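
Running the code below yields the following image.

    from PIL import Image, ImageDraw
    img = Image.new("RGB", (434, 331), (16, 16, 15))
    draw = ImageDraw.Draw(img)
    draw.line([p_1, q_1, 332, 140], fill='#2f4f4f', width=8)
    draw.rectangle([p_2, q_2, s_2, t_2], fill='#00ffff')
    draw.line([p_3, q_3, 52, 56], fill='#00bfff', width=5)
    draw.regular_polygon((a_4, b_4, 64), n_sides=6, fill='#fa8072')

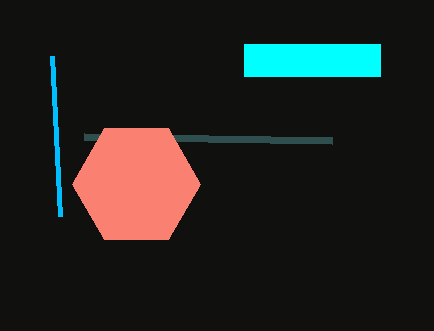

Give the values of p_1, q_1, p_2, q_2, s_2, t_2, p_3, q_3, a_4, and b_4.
p_1 = 84, q_1 = 136, p_2 = 244, q_2 = 44, s_2 = 380, t_2 = 76, p_3 = 60, q_3 = 216, a_4 = 136, b_4 = 184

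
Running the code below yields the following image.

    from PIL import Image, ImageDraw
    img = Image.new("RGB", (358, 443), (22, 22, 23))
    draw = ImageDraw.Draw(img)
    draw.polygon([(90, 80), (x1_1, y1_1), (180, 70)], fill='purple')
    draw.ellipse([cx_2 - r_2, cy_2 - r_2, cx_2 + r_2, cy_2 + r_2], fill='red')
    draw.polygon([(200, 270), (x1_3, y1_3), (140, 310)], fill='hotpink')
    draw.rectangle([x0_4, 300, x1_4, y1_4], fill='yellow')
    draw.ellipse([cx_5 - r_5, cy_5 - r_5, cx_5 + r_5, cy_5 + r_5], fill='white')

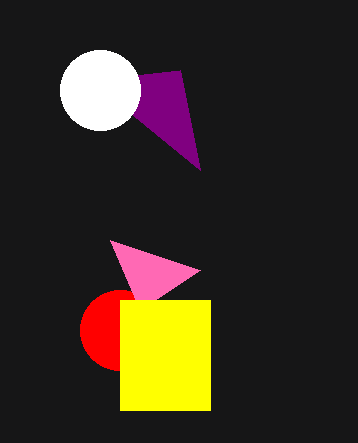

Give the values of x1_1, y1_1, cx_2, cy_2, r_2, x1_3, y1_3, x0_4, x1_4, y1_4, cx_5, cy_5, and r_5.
x1_1 = 200; y1_1 = 170; cx_2 = 120; cy_2 = 330; r_2 = 40; x1_3 = 110; y1_3 = 240; x0_4 = 120; x1_4 = 210; y1_4 = 410; cx_5 = 100; cy_5 = 90; r_5 = 40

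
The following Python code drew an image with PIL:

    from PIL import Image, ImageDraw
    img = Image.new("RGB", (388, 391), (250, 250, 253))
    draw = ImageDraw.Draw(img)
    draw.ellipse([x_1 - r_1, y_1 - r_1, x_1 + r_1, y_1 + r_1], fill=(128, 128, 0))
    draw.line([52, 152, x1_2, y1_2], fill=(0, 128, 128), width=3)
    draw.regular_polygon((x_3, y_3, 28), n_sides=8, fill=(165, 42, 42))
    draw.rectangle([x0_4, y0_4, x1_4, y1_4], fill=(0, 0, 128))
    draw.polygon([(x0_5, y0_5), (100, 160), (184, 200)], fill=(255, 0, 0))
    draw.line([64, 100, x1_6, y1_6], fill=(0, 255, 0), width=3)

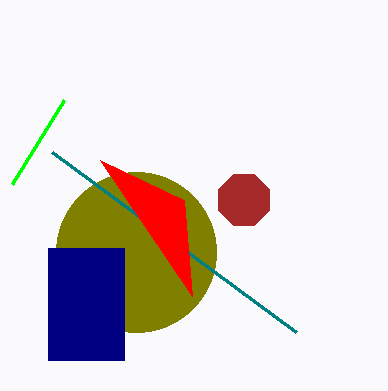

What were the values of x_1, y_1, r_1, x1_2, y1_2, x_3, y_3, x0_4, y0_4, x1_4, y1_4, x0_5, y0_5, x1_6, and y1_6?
x_1 = 136; y_1 = 252; r_1 = 80; x1_2 = 296; y1_2 = 332; x_3 = 244; y_3 = 200; x0_4 = 48; y0_4 = 248; x1_4 = 124; y1_4 = 360; x0_5 = 192; y0_5 = 296; x1_6 = 12; y1_6 = 184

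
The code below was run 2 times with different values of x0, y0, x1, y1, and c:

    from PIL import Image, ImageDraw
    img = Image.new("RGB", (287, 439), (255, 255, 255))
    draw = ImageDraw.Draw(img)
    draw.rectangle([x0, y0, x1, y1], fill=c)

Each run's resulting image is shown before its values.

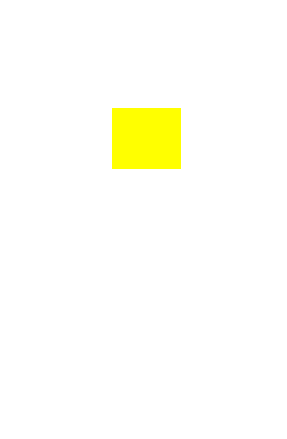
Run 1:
x0 = 112
y0 = 108
x1 = 180
y1 = 168
c = 'yellow'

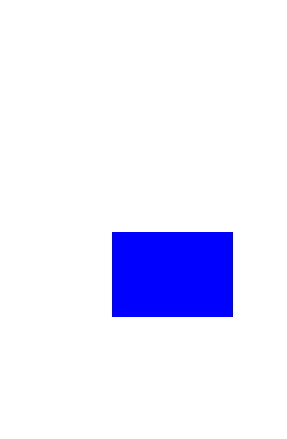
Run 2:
x0 = 112; y0 = 232; x1 = 232; y1 = 316; c = 'blue'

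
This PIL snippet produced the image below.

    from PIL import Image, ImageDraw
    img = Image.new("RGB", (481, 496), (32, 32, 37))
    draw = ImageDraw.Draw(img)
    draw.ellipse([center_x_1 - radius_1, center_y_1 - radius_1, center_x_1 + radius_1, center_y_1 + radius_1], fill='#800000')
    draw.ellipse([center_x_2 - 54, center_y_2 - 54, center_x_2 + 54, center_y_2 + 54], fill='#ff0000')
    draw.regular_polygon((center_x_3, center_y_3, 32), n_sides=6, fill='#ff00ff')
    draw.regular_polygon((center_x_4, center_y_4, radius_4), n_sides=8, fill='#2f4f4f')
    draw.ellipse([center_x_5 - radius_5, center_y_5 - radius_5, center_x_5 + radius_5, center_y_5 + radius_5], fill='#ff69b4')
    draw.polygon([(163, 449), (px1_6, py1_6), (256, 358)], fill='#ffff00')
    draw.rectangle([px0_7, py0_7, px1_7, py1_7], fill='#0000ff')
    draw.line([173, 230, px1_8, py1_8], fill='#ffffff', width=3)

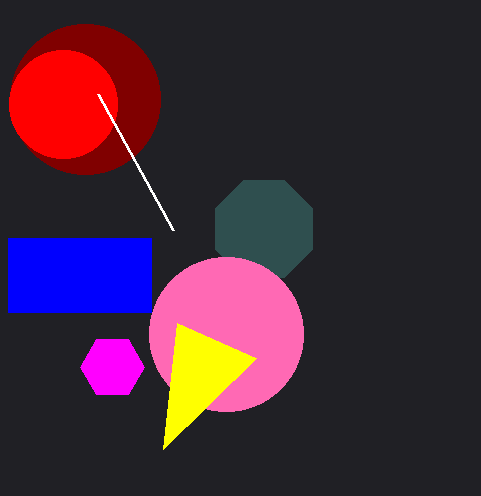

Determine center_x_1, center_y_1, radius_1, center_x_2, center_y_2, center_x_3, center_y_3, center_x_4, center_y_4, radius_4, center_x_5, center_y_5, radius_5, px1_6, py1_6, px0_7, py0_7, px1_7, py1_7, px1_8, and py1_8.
center_x_1 = 85
center_y_1 = 99
radius_1 = 75
center_x_2 = 63
center_y_2 = 104
center_x_3 = 112
center_y_3 = 367
center_x_4 = 264
center_y_4 = 229
radius_4 = 53
center_x_5 = 226
center_y_5 = 334
radius_5 = 77
px1_6 = 177
py1_6 = 323
px0_7 = 8
py0_7 = 238
px1_7 = 151
py1_7 = 312
px1_8 = 98
py1_8 = 94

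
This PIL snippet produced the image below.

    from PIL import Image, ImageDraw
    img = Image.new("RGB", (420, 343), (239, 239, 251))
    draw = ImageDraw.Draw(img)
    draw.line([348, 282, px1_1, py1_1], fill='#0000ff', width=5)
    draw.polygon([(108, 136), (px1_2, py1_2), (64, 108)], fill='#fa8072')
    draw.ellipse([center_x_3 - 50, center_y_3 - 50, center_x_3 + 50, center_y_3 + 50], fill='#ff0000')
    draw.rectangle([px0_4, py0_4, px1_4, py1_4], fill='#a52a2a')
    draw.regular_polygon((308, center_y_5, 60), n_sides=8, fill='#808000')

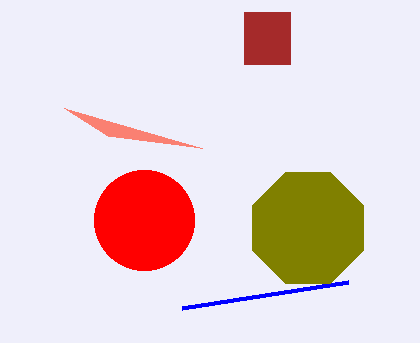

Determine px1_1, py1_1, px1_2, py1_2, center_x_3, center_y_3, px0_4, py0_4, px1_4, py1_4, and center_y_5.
px1_1 = 182
py1_1 = 308
px1_2 = 202
py1_2 = 148
center_x_3 = 144
center_y_3 = 220
px0_4 = 244
py0_4 = 12
px1_4 = 290
py1_4 = 64
center_y_5 = 228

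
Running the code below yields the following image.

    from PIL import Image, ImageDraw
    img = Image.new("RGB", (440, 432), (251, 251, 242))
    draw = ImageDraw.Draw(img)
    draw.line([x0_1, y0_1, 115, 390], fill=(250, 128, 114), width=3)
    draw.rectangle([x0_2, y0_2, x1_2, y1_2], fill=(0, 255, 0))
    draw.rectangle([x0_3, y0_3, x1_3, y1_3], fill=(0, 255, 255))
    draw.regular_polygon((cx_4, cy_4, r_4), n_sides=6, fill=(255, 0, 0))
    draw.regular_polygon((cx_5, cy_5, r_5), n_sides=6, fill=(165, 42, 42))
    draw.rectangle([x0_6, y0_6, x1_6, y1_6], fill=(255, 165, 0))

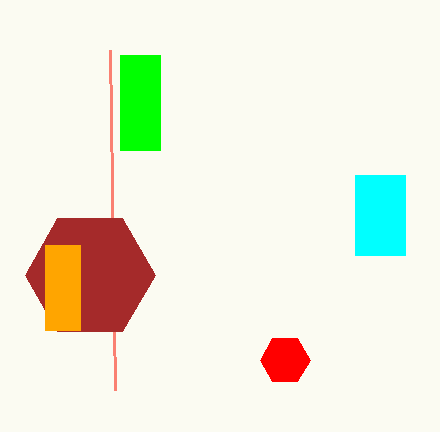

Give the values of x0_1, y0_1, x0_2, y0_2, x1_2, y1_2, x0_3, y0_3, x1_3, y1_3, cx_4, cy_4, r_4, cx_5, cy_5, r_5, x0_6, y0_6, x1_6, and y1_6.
x0_1 = 110, y0_1 = 50, x0_2 = 120, y0_2 = 55, x1_2 = 160, y1_2 = 150, x0_3 = 355, y0_3 = 175, x1_3 = 405, y1_3 = 255, cx_4 = 285, cy_4 = 360, r_4 = 25, cx_5 = 90, cy_5 = 275, r_5 = 65, x0_6 = 45, y0_6 = 245, x1_6 = 80, y1_6 = 330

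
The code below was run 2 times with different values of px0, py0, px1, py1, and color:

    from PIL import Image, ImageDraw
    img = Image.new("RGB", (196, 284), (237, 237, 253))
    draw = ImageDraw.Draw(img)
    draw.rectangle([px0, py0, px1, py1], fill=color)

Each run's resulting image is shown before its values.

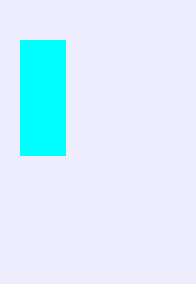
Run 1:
px0 = 20, py0 = 40, px1 = 65, py1 = 155, color = 'cyan'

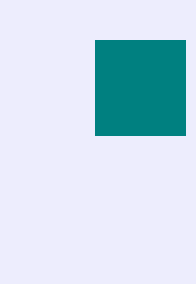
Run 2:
px0 = 95
py0 = 40
px1 = 185
py1 = 135
color = 'teal'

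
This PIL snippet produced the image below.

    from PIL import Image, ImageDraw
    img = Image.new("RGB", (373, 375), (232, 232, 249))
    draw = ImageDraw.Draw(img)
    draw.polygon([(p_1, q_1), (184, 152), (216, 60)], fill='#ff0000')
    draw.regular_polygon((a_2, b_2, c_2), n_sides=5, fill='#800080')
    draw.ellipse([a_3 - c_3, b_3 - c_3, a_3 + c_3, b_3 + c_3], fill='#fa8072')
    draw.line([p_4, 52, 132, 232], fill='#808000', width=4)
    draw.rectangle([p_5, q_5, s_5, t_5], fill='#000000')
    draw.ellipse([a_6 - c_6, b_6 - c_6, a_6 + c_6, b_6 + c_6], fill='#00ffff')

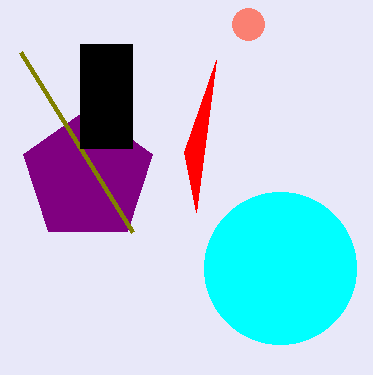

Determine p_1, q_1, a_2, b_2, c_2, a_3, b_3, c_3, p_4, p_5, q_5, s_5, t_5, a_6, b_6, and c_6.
p_1 = 196, q_1 = 212, a_2 = 88, b_2 = 176, c_2 = 68, a_3 = 248, b_3 = 24, c_3 = 16, p_4 = 20, p_5 = 80, q_5 = 44, s_5 = 132, t_5 = 148, a_6 = 280, b_6 = 268, c_6 = 76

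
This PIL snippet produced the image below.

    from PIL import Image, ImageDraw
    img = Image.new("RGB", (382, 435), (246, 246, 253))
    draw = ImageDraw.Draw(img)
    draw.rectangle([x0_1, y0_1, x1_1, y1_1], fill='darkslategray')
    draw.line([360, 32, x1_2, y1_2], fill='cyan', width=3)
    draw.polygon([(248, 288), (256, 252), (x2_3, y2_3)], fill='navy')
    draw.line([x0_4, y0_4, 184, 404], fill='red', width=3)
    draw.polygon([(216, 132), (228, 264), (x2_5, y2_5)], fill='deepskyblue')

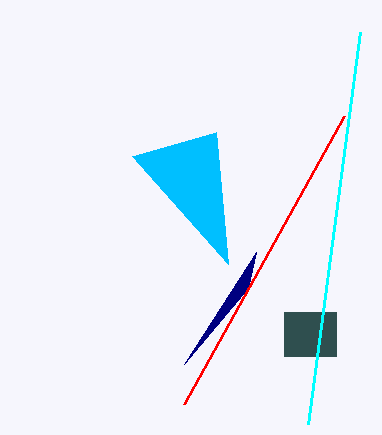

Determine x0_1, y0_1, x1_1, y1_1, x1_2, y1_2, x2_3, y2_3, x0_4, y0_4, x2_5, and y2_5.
x0_1 = 284, y0_1 = 312, x1_1 = 336, y1_1 = 356, x1_2 = 308, y1_2 = 424, x2_3 = 184, y2_3 = 364, x0_4 = 344, y0_4 = 116, x2_5 = 132, y2_5 = 156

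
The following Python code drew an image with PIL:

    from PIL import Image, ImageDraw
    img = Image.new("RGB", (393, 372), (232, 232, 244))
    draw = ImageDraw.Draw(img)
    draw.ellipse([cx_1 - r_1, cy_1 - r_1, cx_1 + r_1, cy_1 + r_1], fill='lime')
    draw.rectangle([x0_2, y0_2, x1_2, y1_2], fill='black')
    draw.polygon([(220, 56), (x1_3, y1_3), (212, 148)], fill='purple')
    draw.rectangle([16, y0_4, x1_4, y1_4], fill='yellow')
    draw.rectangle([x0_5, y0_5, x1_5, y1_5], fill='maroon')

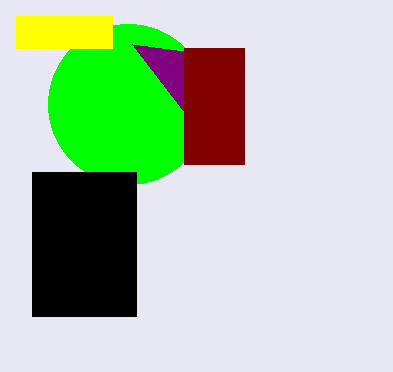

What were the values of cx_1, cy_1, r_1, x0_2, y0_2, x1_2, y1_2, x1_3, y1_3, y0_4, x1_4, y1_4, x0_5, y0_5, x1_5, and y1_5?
cx_1 = 128; cy_1 = 104; r_1 = 80; x0_2 = 32; y0_2 = 172; x1_2 = 136; y1_2 = 316; x1_3 = 132; y1_3 = 44; y0_4 = 16; x1_4 = 112; y1_4 = 48; x0_5 = 184; y0_5 = 48; x1_5 = 244; y1_5 = 164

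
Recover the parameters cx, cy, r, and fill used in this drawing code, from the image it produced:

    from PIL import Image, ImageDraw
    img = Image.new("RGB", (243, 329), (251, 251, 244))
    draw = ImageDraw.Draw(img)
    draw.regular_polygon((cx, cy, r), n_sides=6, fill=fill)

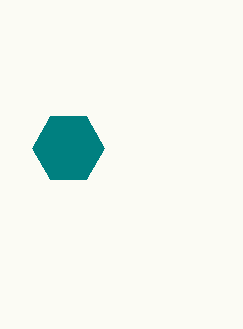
cx = 68, cy = 148, r = 36, fill = 'teal'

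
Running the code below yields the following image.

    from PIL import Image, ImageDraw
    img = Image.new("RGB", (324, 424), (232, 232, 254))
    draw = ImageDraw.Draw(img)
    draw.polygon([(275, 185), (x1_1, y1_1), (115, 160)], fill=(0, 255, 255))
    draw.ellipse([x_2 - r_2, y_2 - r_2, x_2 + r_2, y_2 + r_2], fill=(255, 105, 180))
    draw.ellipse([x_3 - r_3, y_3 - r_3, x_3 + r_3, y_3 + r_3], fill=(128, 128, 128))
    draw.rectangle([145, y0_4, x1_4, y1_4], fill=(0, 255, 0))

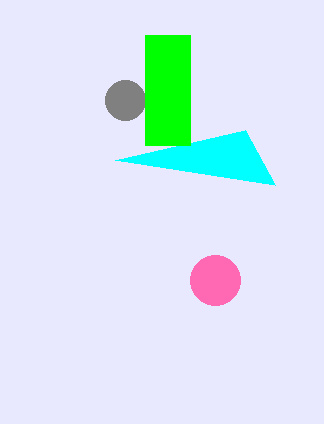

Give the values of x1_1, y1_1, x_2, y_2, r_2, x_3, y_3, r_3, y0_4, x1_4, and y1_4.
x1_1 = 245; y1_1 = 130; x_2 = 215; y_2 = 280; r_2 = 25; x_3 = 125; y_3 = 100; r_3 = 20; y0_4 = 35; x1_4 = 190; y1_4 = 145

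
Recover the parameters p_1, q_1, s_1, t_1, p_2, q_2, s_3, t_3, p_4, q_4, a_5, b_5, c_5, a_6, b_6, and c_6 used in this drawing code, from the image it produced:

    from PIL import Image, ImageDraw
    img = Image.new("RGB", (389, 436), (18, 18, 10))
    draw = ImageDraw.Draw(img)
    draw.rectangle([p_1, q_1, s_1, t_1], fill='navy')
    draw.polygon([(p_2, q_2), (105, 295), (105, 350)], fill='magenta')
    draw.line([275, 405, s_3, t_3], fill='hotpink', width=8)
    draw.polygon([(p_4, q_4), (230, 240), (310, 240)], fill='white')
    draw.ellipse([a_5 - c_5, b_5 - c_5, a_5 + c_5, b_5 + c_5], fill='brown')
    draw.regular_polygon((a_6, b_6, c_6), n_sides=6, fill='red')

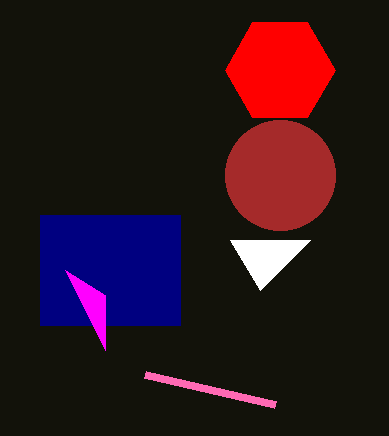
p_1 = 40, q_1 = 215, s_1 = 180, t_1 = 325, p_2 = 65, q_2 = 270, s_3 = 145, t_3 = 375, p_4 = 260, q_4 = 290, a_5 = 280, b_5 = 175, c_5 = 55, a_6 = 280, b_6 = 70, c_6 = 55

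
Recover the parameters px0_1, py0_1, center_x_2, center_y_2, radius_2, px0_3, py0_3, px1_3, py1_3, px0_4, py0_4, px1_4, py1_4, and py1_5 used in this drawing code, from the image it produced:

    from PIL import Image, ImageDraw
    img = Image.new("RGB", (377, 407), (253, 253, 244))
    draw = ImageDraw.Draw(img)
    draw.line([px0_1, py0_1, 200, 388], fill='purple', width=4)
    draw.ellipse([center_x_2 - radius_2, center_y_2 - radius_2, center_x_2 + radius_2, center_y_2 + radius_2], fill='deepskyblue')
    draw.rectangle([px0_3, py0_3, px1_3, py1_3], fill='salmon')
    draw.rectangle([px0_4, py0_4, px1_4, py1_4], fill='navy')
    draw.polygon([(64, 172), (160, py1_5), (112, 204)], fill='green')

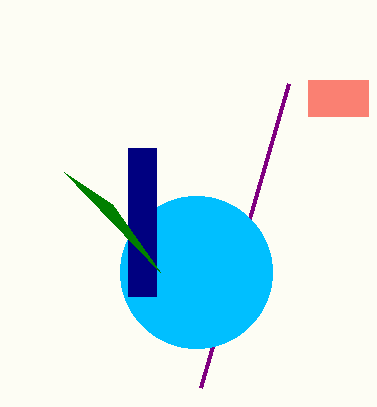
px0_1 = 288; py0_1 = 84; center_x_2 = 196; center_y_2 = 272; radius_2 = 76; px0_3 = 308; py0_3 = 80; px1_3 = 368; py1_3 = 116; px0_4 = 128; py0_4 = 148; px1_4 = 156; py1_4 = 296; py1_5 = 272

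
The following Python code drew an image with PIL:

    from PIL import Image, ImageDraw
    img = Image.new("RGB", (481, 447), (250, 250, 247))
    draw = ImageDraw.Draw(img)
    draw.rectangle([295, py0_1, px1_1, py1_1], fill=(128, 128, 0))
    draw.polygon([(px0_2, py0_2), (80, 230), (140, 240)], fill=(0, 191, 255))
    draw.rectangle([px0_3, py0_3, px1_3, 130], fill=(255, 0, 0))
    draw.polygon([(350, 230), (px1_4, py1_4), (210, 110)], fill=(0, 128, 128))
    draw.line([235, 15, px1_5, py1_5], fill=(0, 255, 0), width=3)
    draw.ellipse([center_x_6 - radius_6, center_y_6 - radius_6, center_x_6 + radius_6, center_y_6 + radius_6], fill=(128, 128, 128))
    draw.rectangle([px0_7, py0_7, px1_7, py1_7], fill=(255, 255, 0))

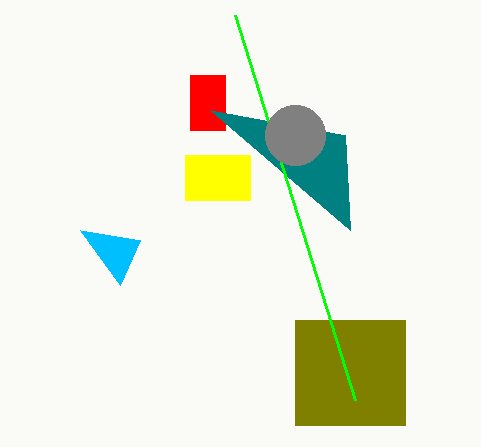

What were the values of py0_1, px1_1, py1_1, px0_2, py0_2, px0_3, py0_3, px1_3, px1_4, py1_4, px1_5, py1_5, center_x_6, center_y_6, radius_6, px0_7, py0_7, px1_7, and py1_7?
py0_1 = 320
px1_1 = 405
py1_1 = 425
px0_2 = 120
py0_2 = 285
px0_3 = 190
py0_3 = 75
px1_3 = 225
px1_4 = 345
py1_4 = 135
px1_5 = 355
py1_5 = 400
center_x_6 = 295
center_y_6 = 135
radius_6 = 30
px0_7 = 185
py0_7 = 155
px1_7 = 250
py1_7 = 200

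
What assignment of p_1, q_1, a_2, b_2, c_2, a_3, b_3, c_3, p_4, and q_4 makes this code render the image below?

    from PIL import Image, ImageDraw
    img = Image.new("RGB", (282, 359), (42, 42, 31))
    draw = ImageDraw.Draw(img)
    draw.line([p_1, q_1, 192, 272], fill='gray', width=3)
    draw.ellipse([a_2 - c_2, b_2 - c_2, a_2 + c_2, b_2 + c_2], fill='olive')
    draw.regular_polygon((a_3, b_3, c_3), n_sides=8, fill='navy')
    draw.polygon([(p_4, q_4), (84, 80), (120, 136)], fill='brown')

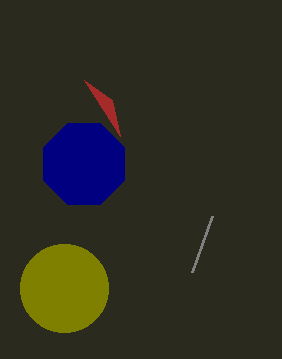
p_1 = 212
q_1 = 216
a_2 = 64
b_2 = 288
c_2 = 44
a_3 = 84
b_3 = 164
c_3 = 44
p_4 = 112
q_4 = 100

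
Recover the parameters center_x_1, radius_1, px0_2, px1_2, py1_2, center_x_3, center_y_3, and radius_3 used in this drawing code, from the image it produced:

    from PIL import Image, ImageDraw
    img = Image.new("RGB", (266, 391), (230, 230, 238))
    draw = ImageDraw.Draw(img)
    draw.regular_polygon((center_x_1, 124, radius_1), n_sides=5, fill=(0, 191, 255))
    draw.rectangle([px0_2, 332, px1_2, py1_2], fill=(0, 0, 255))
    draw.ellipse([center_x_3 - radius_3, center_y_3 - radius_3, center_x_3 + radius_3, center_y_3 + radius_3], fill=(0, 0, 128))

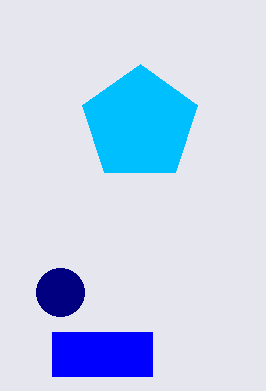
center_x_1 = 140
radius_1 = 60
px0_2 = 52
px1_2 = 152
py1_2 = 376
center_x_3 = 60
center_y_3 = 292
radius_3 = 24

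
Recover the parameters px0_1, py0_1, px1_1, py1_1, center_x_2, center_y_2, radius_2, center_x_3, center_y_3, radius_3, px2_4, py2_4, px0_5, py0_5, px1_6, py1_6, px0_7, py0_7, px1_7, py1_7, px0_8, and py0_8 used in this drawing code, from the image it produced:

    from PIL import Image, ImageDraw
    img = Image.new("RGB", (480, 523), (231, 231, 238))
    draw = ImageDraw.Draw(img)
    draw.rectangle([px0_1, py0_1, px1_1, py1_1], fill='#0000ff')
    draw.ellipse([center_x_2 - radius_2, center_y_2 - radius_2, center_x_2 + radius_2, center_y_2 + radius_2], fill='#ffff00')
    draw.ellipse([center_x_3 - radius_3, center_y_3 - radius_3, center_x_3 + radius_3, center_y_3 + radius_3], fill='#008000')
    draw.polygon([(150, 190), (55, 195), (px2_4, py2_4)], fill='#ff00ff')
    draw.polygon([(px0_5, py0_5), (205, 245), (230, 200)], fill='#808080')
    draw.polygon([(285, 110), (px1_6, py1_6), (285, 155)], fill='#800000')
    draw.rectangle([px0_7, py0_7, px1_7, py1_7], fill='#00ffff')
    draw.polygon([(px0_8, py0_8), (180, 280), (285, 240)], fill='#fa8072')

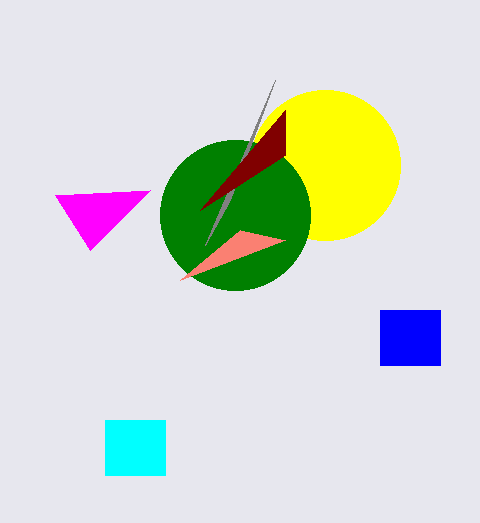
px0_1 = 380
py0_1 = 310
px1_1 = 440
py1_1 = 365
center_x_2 = 325
center_y_2 = 165
radius_2 = 75
center_x_3 = 235
center_y_3 = 215
radius_3 = 75
px2_4 = 90
py2_4 = 250
px0_5 = 275
py0_5 = 80
px1_6 = 200
py1_6 = 210
px0_7 = 105
py0_7 = 420
px1_7 = 165
py1_7 = 475
px0_8 = 240
py0_8 = 230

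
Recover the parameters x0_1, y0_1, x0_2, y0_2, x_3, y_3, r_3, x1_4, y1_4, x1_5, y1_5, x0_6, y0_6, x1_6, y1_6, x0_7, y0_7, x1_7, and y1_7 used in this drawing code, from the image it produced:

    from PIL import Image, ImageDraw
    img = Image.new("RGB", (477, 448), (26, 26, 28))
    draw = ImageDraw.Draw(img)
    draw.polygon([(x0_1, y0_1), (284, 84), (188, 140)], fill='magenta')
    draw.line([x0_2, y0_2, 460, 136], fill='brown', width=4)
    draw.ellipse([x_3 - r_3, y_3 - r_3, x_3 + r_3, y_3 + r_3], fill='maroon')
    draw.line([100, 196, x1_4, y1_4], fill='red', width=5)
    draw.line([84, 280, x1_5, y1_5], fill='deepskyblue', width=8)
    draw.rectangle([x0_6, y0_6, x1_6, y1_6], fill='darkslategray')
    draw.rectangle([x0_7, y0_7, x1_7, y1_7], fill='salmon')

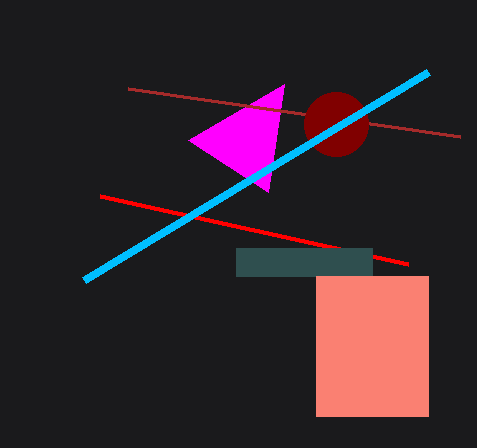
x0_1 = 268; y0_1 = 192; x0_2 = 128; y0_2 = 88; x_3 = 336; y_3 = 124; r_3 = 32; x1_4 = 408; y1_4 = 264; x1_5 = 428; y1_5 = 72; x0_6 = 236; y0_6 = 248; x1_6 = 372; y1_6 = 276; x0_7 = 316; y0_7 = 276; x1_7 = 428; y1_7 = 416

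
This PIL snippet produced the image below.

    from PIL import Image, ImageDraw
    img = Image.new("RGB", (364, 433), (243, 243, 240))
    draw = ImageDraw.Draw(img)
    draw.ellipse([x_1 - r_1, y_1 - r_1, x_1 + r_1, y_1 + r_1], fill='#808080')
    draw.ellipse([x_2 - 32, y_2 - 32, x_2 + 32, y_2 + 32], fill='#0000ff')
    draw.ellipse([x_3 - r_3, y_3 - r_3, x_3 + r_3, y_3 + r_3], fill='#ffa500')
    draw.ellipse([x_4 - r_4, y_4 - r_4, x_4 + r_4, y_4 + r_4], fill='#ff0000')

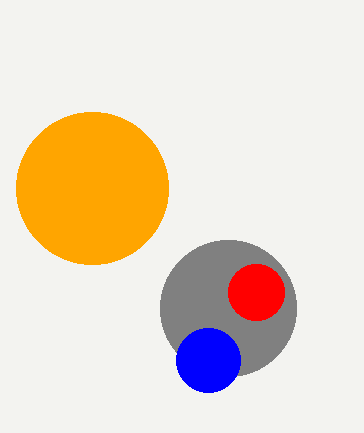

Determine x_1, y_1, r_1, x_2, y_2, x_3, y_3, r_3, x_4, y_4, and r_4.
x_1 = 228, y_1 = 308, r_1 = 68, x_2 = 208, y_2 = 360, x_3 = 92, y_3 = 188, r_3 = 76, x_4 = 256, y_4 = 292, r_4 = 28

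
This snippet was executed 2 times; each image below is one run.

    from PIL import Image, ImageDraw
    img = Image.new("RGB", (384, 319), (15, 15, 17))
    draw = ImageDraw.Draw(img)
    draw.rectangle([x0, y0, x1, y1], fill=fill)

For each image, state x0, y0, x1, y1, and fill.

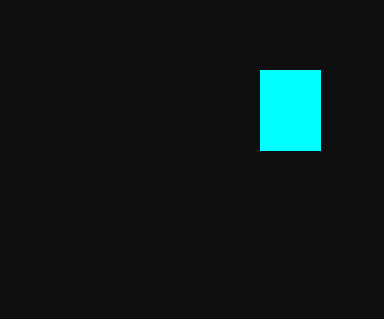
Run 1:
x0 = 260, y0 = 70, x1 = 320, y1 = 150, fill = 'cyan'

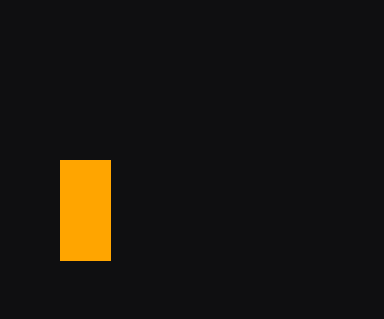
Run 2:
x0 = 60; y0 = 160; x1 = 110; y1 = 260; fill = 'orange'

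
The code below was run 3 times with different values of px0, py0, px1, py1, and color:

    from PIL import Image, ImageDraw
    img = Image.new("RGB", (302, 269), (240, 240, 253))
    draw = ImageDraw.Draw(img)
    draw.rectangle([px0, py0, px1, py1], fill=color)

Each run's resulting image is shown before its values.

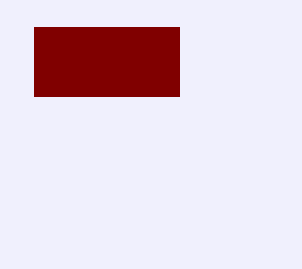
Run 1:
px0 = 34, py0 = 27, px1 = 179, py1 = 96, color = 'maroon'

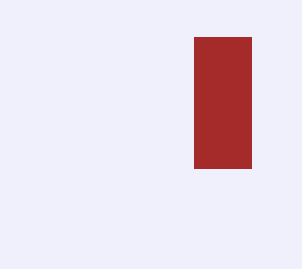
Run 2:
px0 = 194
py0 = 37
px1 = 251
py1 = 168
color = 'brown'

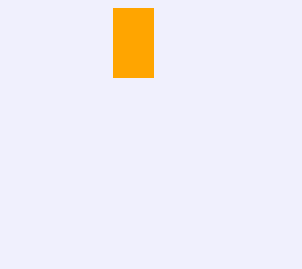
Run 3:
px0 = 113; py0 = 8; px1 = 153; py1 = 77; color = 'orange'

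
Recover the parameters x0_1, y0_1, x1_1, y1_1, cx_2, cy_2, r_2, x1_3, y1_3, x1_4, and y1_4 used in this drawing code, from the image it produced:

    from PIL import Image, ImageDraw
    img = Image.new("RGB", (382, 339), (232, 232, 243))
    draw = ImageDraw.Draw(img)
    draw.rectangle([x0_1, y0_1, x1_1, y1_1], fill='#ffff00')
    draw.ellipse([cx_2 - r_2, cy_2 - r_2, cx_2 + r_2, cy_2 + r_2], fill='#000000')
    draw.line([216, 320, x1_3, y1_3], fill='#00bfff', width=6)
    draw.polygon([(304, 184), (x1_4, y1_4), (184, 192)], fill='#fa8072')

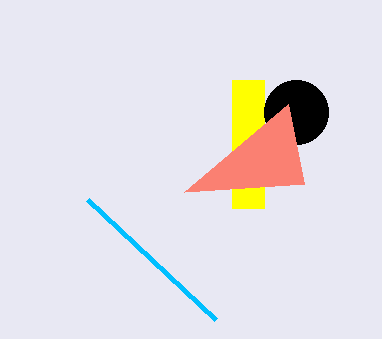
x0_1 = 232; y0_1 = 80; x1_1 = 264; y1_1 = 208; cx_2 = 296; cy_2 = 112; r_2 = 32; x1_3 = 88; y1_3 = 200; x1_4 = 288; y1_4 = 104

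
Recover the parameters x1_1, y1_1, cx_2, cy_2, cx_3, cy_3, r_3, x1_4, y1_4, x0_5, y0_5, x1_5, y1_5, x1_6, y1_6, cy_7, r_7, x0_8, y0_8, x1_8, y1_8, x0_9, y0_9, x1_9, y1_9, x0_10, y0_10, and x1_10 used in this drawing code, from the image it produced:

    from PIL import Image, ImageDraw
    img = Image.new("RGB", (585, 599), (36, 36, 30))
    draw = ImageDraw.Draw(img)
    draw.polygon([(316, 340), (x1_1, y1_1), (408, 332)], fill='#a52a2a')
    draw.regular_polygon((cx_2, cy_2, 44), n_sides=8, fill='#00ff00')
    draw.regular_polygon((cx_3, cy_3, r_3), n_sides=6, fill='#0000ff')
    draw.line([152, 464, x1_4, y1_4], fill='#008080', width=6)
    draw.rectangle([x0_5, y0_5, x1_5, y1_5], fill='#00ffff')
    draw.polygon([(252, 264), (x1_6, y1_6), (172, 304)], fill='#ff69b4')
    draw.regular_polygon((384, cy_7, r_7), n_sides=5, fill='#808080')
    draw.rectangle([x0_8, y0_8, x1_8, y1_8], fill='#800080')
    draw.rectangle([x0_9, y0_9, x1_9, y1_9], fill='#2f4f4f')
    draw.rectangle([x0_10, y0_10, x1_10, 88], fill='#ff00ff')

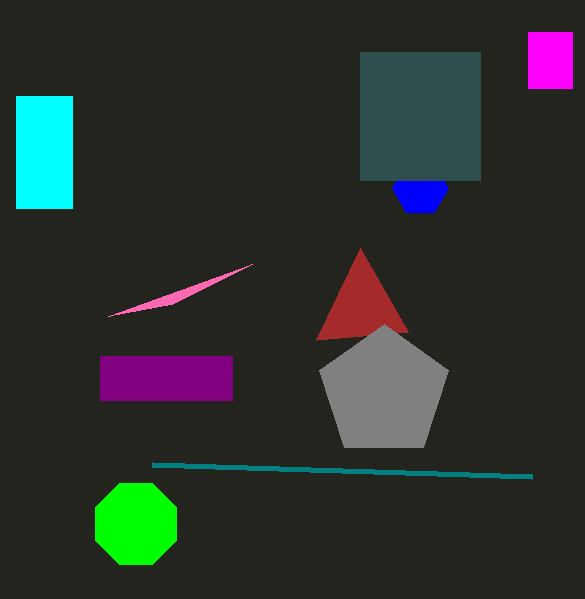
x1_1 = 360, y1_1 = 248, cx_2 = 136, cy_2 = 524, cx_3 = 420, cy_3 = 188, r_3 = 28, x1_4 = 532, y1_4 = 476, x0_5 = 16, y0_5 = 96, x1_5 = 72, y1_5 = 208, x1_6 = 108, y1_6 = 316, cy_7 = 392, r_7 = 68, x0_8 = 100, y0_8 = 356, x1_8 = 232, y1_8 = 400, x0_9 = 360, y0_9 = 52, x1_9 = 480, y1_9 = 180, x0_10 = 528, y0_10 = 32, x1_10 = 572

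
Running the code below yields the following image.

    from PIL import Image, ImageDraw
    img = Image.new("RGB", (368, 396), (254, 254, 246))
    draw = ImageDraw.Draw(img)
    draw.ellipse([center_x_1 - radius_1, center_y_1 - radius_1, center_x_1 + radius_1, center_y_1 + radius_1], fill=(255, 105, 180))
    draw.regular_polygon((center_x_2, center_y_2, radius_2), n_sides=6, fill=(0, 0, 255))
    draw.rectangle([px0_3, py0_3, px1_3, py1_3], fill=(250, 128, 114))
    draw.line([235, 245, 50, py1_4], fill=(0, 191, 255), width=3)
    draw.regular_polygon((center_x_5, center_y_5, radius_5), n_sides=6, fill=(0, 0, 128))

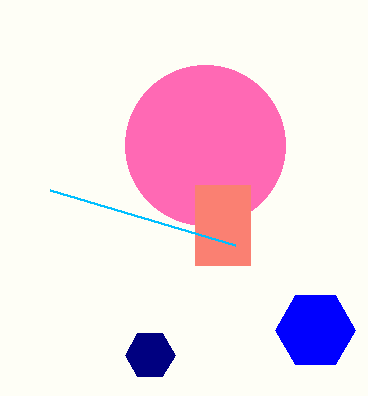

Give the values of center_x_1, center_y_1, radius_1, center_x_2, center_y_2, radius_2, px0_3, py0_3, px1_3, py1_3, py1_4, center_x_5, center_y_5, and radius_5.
center_x_1 = 205
center_y_1 = 145
radius_1 = 80
center_x_2 = 315
center_y_2 = 330
radius_2 = 40
px0_3 = 195
py0_3 = 185
px1_3 = 250
py1_3 = 265
py1_4 = 190
center_x_5 = 150
center_y_5 = 355
radius_5 = 25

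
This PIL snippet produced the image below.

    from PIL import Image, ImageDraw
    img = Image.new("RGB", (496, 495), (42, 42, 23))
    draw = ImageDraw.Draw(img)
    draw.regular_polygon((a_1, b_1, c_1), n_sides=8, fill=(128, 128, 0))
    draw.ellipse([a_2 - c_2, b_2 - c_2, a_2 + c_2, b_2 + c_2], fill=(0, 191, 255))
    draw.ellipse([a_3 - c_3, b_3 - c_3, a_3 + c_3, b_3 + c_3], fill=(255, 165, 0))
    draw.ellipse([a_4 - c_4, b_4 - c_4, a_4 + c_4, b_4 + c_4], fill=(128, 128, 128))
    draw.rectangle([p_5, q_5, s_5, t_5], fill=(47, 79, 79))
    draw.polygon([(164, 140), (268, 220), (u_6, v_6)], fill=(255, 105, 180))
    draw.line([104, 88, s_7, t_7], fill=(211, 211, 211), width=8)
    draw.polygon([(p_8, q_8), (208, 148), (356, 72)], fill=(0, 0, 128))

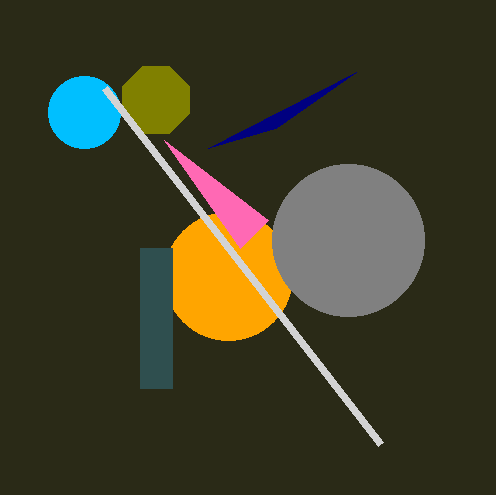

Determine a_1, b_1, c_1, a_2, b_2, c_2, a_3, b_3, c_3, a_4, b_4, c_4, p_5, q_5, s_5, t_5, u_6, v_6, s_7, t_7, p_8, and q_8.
a_1 = 156
b_1 = 100
c_1 = 36
a_2 = 84
b_2 = 112
c_2 = 36
a_3 = 228
b_3 = 276
c_3 = 64
a_4 = 348
b_4 = 240
c_4 = 76
p_5 = 140
q_5 = 248
s_5 = 172
t_5 = 388
u_6 = 240
v_6 = 248
s_7 = 380
t_7 = 444
p_8 = 276
q_8 = 128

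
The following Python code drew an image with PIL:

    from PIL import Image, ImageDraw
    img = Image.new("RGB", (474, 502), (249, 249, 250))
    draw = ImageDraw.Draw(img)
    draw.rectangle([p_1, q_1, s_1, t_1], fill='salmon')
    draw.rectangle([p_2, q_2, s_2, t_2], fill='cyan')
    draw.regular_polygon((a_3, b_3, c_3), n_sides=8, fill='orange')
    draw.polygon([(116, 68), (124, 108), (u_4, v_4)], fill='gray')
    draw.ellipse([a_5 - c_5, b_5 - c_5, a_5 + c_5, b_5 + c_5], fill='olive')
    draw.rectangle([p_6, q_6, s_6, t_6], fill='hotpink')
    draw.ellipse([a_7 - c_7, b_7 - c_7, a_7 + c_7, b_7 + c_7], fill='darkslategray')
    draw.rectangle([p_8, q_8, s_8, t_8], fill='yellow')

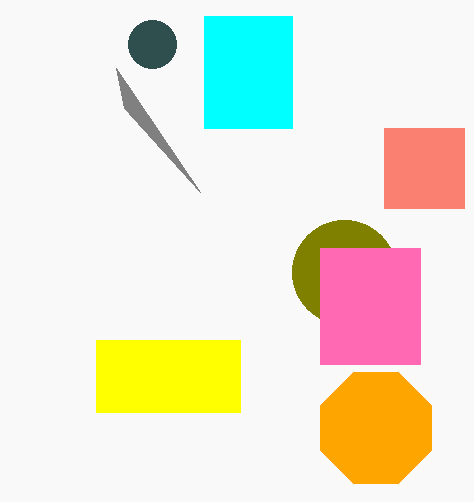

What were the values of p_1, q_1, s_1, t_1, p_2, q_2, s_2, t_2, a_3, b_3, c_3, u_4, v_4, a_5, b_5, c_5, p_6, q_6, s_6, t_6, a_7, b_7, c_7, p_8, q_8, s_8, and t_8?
p_1 = 384; q_1 = 128; s_1 = 464; t_1 = 208; p_2 = 204; q_2 = 16; s_2 = 292; t_2 = 128; a_3 = 376; b_3 = 428; c_3 = 60; u_4 = 200; v_4 = 192; a_5 = 344; b_5 = 272; c_5 = 52; p_6 = 320; q_6 = 248; s_6 = 420; t_6 = 364; a_7 = 152; b_7 = 44; c_7 = 24; p_8 = 96; q_8 = 340; s_8 = 240; t_8 = 412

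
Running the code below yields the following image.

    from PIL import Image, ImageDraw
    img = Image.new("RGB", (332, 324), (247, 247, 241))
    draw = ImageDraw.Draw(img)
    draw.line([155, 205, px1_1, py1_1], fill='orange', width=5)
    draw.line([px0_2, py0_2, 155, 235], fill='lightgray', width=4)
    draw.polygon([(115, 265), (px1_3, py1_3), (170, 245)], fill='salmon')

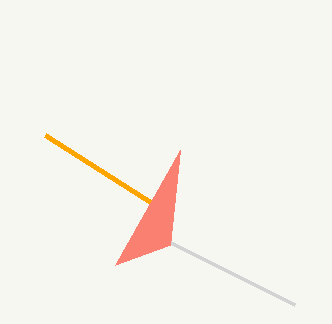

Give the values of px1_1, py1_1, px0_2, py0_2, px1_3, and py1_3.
px1_1 = 45
py1_1 = 135
px0_2 = 295
py0_2 = 305
px1_3 = 180
py1_3 = 150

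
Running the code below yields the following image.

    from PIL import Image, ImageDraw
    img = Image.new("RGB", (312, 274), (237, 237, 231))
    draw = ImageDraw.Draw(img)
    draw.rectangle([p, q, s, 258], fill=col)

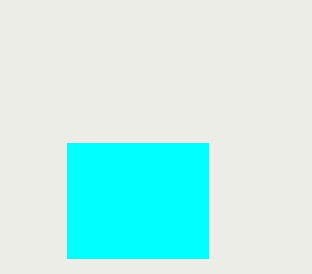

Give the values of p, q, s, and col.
p = 67
q = 143
s = 208
col = 'cyan'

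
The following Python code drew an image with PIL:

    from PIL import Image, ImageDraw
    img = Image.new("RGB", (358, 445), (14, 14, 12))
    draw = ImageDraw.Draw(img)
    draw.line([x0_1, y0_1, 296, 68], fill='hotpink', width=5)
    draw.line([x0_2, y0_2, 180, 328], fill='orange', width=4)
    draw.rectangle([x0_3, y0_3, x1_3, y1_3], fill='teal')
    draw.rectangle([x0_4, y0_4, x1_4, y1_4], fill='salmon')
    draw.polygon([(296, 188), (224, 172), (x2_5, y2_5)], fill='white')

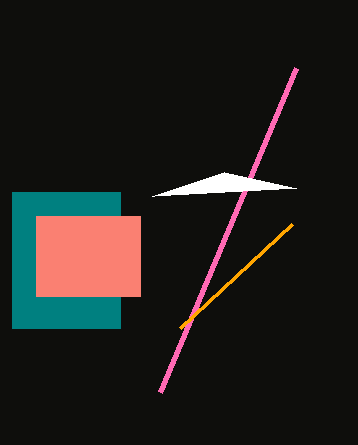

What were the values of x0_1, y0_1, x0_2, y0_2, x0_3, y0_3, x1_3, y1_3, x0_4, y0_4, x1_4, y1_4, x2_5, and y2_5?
x0_1 = 160; y0_1 = 392; x0_2 = 292; y0_2 = 224; x0_3 = 12; y0_3 = 192; x1_3 = 120; y1_3 = 328; x0_4 = 36; y0_4 = 216; x1_4 = 140; y1_4 = 296; x2_5 = 152; y2_5 = 196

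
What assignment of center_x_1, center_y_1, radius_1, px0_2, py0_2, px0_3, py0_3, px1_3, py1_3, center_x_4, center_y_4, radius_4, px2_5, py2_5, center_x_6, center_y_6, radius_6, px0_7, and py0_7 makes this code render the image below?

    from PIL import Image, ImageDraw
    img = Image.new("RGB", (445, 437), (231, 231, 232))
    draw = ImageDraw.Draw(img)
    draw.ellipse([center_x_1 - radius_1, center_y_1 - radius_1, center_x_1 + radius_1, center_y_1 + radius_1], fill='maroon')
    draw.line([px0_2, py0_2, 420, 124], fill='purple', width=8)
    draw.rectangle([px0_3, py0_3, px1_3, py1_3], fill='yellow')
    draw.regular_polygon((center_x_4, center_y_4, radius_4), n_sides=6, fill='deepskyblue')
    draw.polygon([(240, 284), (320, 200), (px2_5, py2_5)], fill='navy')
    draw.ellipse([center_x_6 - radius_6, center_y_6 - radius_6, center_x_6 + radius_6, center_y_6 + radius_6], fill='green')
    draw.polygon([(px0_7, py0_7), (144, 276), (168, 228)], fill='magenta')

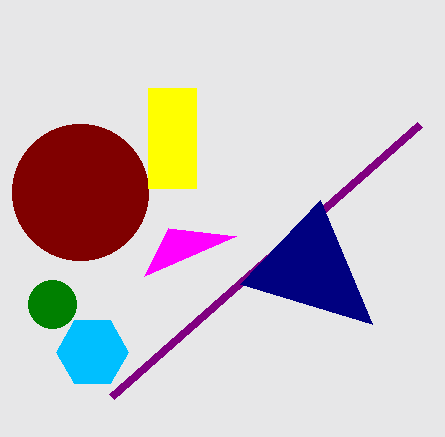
center_x_1 = 80, center_y_1 = 192, radius_1 = 68, px0_2 = 112, py0_2 = 396, px0_3 = 148, py0_3 = 88, px1_3 = 196, py1_3 = 188, center_x_4 = 92, center_y_4 = 352, radius_4 = 36, px2_5 = 372, py2_5 = 324, center_x_6 = 52, center_y_6 = 304, radius_6 = 24, px0_7 = 236, py0_7 = 236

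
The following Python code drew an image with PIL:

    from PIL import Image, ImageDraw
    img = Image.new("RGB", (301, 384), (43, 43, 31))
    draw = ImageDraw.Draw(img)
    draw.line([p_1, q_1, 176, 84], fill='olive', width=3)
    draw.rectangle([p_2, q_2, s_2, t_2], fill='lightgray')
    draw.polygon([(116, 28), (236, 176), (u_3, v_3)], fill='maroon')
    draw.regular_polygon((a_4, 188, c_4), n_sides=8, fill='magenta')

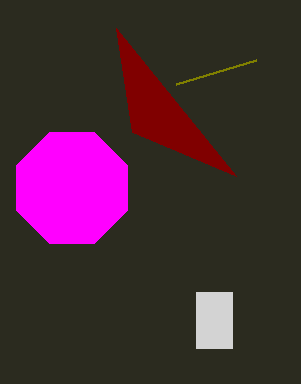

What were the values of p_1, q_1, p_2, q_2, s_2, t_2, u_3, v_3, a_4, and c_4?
p_1 = 256
q_1 = 60
p_2 = 196
q_2 = 292
s_2 = 232
t_2 = 348
u_3 = 132
v_3 = 132
a_4 = 72
c_4 = 60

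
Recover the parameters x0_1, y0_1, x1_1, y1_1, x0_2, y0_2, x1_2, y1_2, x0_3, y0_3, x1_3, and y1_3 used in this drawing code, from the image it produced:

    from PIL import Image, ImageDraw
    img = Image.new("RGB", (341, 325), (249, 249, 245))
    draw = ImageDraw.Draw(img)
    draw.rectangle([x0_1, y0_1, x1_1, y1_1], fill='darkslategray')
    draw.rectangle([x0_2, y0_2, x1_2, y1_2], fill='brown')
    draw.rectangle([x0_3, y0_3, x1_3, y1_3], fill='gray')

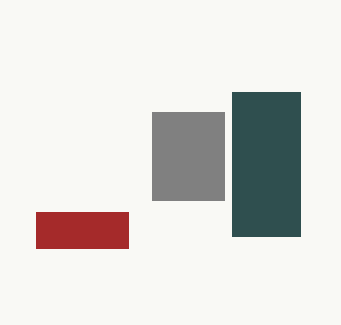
x0_1 = 232, y0_1 = 92, x1_1 = 300, y1_1 = 236, x0_2 = 36, y0_2 = 212, x1_2 = 128, y1_2 = 248, x0_3 = 152, y0_3 = 112, x1_3 = 224, y1_3 = 200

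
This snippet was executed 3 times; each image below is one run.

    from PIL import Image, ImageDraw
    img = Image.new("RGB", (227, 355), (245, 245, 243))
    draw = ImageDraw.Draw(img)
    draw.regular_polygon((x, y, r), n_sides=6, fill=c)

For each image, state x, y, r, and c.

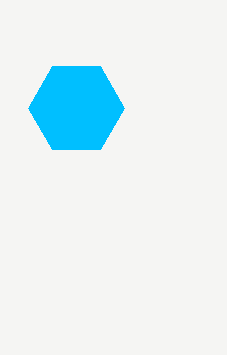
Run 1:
x = 76, y = 108, r = 48, c = 'deepskyblue'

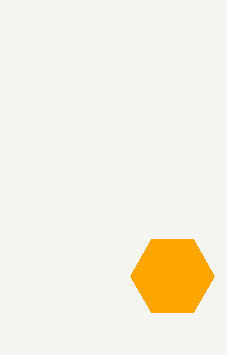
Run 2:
x = 172
y = 276
r = 42
c = 'orange'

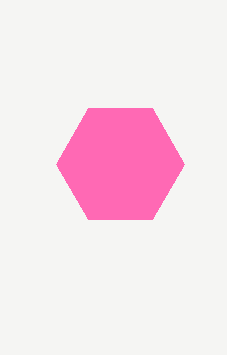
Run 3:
x = 120; y = 164; r = 64; c = 'hotpink'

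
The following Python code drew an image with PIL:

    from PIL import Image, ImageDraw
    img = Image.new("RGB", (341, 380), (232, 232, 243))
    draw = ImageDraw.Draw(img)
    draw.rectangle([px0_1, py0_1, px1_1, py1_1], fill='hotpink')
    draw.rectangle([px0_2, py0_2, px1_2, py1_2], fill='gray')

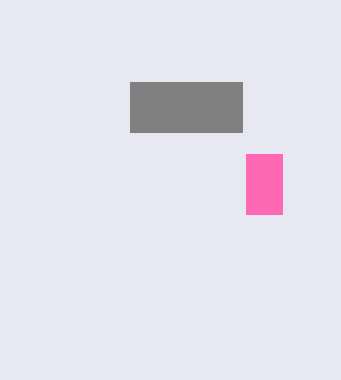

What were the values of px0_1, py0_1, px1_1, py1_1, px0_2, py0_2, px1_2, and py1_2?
px0_1 = 246, py0_1 = 154, px1_1 = 282, py1_1 = 214, px0_2 = 130, py0_2 = 82, px1_2 = 242, py1_2 = 132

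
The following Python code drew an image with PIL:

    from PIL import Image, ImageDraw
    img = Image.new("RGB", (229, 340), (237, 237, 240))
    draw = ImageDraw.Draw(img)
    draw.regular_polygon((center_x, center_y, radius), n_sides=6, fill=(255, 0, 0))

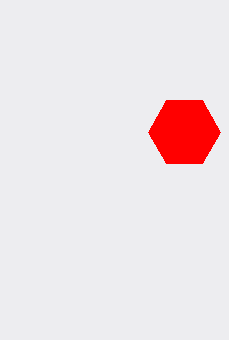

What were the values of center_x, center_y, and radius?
center_x = 184
center_y = 132
radius = 36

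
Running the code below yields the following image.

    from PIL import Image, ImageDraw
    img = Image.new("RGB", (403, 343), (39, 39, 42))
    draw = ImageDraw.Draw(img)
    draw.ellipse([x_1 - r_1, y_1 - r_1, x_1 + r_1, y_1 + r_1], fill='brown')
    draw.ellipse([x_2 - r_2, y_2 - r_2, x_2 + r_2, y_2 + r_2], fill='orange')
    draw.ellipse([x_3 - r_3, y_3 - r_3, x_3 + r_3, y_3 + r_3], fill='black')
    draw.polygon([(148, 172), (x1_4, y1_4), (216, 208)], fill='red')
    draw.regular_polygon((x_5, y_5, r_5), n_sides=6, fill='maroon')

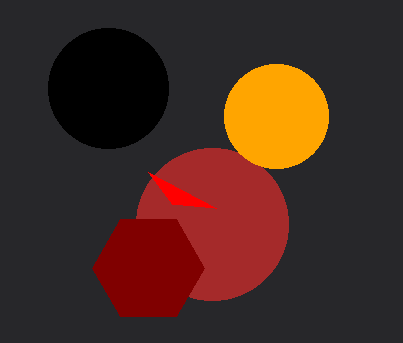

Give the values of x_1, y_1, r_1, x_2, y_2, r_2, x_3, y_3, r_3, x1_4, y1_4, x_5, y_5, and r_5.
x_1 = 212
y_1 = 224
r_1 = 76
x_2 = 276
y_2 = 116
r_2 = 52
x_3 = 108
y_3 = 88
r_3 = 60
x1_4 = 172
y1_4 = 204
x_5 = 148
y_5 = 268
r_5 = 56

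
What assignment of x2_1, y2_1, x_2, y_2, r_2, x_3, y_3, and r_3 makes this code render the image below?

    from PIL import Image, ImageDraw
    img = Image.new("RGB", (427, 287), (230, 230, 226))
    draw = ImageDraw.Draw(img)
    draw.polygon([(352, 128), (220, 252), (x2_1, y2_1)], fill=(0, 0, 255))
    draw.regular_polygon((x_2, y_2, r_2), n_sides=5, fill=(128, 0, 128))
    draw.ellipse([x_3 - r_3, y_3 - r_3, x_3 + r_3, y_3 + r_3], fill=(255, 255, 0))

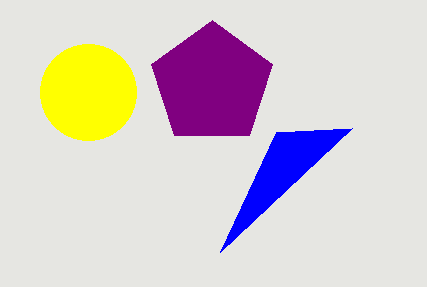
x2_1 = 276
y2_1 = 132
x_2 = 212
y_2 = 84
r_2 = 64
x_3 = 88
y_3 = 92
r_3 = 48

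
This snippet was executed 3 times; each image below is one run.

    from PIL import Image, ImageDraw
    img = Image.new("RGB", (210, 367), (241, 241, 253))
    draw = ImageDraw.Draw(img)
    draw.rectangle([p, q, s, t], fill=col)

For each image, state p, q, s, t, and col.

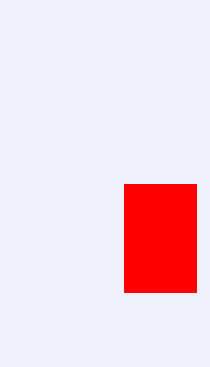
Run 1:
p = 124; q = 184; s = 196; t = 292; col = 'red'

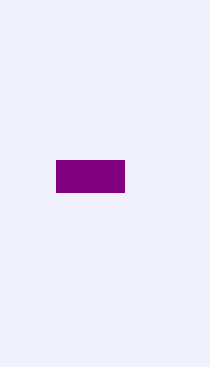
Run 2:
p = 56, q = 160, s = 124, t = 192, col = 'purple'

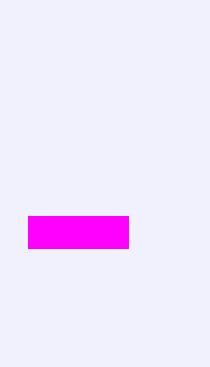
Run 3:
p = 28, q = 216, s = 128, t = 248, col = 'magenta'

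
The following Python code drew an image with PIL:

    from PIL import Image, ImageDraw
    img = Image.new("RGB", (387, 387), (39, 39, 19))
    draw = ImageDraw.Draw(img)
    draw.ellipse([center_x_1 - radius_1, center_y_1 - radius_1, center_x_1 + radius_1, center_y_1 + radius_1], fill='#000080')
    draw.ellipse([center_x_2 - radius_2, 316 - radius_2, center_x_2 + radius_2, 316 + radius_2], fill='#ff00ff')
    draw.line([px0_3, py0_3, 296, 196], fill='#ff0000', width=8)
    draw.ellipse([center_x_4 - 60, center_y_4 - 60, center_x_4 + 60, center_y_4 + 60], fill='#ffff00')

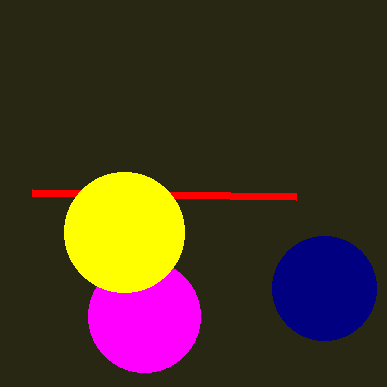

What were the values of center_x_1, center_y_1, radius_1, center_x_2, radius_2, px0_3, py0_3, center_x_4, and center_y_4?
center_x_1 = 324
center_y_1 = 288
radius_1 = 52
center_x_2 = 144
radius_2 = 56
px0_3 = 32
py0_3 = 192
center_x_4 = 124
center_y_4 = 232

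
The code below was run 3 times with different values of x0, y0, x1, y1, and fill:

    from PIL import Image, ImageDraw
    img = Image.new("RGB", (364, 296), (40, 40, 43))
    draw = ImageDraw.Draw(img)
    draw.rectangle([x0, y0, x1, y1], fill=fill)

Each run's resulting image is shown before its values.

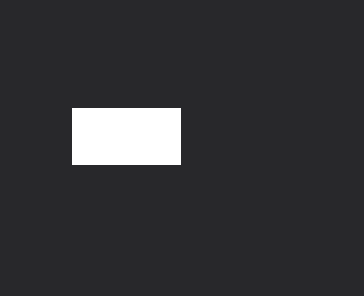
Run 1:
x0 = 72; y0 = 108; x1 = 180; y1 = 164; fill = 'white'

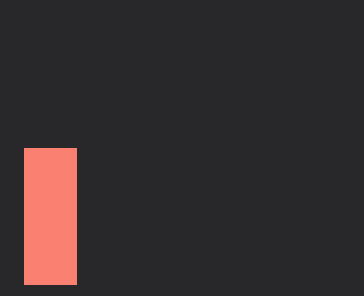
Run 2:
x0 = 24; y0 = 148; x1 = 76; y1 = 284; fill = 'salmon'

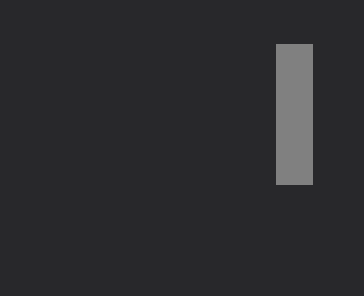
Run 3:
x0 = 276, y0 = 44, x1 = 312, y1 = 184, fill = 'gray'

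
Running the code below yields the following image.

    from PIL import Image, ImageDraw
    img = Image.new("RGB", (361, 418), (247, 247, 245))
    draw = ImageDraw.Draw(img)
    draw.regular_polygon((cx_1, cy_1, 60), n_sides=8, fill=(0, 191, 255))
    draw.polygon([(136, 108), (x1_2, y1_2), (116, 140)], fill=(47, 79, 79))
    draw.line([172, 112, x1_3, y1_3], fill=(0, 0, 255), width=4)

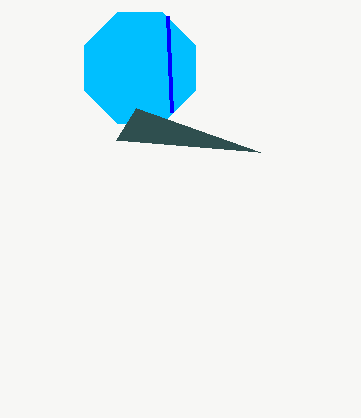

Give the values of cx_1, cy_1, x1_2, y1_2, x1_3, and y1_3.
cx_1 = 140, cy_1 = 68, x1_2 = 260, y1_2 = 152, x1_3 = 168, y1_3 = 16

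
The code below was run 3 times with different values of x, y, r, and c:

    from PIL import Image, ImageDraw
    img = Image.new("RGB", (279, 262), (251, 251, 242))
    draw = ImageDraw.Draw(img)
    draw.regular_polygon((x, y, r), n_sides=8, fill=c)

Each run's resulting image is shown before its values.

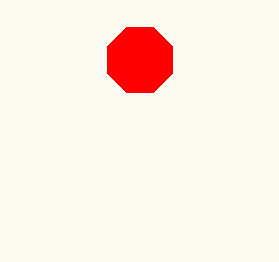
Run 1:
x = 140, y = 60, r = 35, c = 'red'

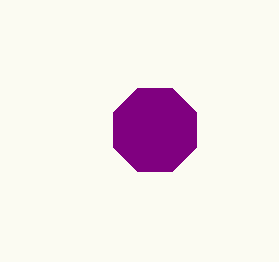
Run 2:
x = 155, y = 130, r = 45, c = 'purple'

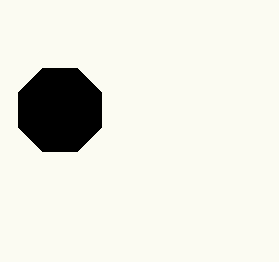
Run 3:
x = 60; y = 110; r = 45; c = 'black'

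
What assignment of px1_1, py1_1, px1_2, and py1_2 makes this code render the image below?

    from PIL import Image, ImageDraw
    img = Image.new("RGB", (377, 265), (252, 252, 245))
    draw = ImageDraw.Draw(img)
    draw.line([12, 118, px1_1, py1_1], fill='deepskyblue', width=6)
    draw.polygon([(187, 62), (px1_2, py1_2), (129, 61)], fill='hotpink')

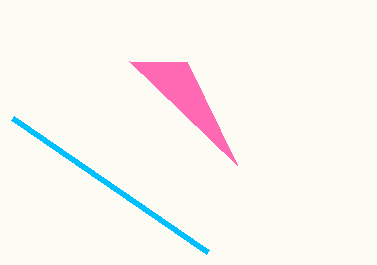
px1_1 = 207, py1_1 = 252, px1_2 = 237, py1_2 = 165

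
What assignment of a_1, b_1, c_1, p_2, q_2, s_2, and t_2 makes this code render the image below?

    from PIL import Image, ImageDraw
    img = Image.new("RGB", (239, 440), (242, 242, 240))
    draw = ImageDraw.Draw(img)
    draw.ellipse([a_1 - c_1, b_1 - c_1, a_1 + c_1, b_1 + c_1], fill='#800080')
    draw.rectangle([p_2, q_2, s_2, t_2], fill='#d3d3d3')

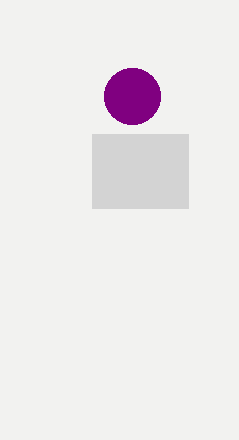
a_1 = 132, b_1 = 96, c_1 = 28, p_2 = 92, q_2 = 134, s_2 = 188, t_2 = 208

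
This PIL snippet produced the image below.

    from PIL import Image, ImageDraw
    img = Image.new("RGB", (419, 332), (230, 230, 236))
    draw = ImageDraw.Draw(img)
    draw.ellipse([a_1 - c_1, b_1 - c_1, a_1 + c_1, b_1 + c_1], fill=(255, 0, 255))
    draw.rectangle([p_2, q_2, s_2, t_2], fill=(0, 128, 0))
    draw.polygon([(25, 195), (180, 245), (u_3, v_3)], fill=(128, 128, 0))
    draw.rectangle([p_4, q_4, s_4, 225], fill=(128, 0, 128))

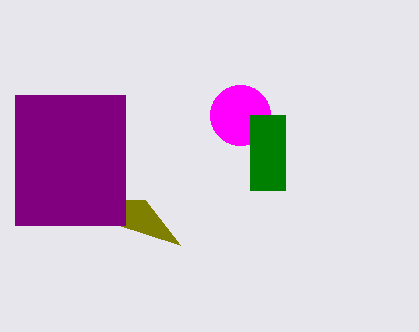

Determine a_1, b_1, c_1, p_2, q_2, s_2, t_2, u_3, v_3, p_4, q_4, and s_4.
a_1 = 240, b_1 = 115, c_1 = 30, p_2 = 250, q_2 = 115, s_2 = 285, t_2 = 190, u_3 = 145, v_3 = 200, p_4 = 15, q_4 = 95, s_4 = 125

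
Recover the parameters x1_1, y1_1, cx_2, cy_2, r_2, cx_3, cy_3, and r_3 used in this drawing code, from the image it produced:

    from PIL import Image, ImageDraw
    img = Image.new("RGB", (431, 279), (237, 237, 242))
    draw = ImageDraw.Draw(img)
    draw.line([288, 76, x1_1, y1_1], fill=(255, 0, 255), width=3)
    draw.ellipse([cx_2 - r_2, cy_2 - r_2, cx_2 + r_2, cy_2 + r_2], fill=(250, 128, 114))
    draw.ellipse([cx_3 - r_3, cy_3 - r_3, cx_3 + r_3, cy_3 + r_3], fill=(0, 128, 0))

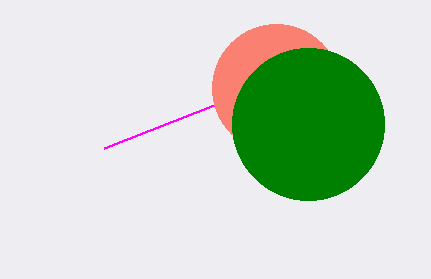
x1_1 = 104, y1_1 = 148, cx_2 = 276, cy_2 = 88, r_2 = 64, cx_3 = 308, cy_3 = 124, r_3 = 76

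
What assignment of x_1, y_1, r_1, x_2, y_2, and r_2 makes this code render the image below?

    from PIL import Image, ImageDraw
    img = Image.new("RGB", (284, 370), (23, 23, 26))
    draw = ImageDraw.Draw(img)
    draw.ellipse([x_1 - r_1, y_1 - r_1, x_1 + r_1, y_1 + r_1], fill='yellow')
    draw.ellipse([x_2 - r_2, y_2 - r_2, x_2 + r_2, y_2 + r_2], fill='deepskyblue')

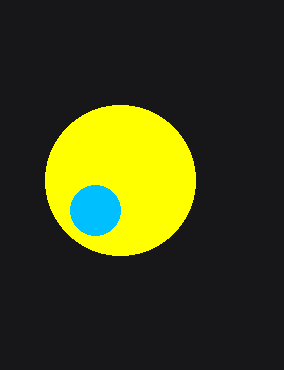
x_1 = 120
y_1 = 180
r_1 = 75
x_2 = 95
y_2 = 210
r_2 = 25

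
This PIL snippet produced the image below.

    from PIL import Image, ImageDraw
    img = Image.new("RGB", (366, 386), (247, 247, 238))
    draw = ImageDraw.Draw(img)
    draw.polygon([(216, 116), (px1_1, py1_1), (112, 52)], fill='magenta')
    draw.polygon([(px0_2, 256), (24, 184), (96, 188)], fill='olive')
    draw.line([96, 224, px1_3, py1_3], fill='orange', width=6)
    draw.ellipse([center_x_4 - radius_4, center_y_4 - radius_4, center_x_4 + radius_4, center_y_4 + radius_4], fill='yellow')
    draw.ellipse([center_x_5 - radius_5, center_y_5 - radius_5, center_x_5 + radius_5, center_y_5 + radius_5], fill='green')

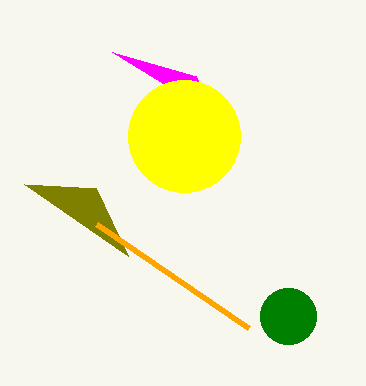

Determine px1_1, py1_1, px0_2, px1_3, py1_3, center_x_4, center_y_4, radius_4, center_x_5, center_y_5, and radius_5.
px1_1 = 196, py1_1 = 76, px0_2 = 128, px1_3 = 248, py1_3 = 328, center_x_4 = 184, center_y_4 = 136, radius_4 = 56, center_x_5 = 288, center_y_5 = 316, radius_5 = 28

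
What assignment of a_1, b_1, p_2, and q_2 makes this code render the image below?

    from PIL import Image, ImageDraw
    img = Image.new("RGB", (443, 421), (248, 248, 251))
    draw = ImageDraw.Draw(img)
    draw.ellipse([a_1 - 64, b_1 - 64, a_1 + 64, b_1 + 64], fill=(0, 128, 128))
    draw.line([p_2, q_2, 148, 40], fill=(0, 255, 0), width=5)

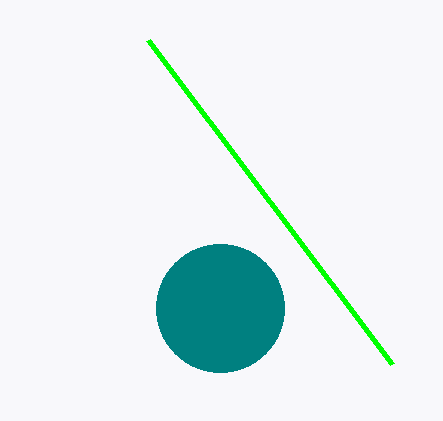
a_1 = 220, b_1 = 308, p_2 = 392, q_2 = 364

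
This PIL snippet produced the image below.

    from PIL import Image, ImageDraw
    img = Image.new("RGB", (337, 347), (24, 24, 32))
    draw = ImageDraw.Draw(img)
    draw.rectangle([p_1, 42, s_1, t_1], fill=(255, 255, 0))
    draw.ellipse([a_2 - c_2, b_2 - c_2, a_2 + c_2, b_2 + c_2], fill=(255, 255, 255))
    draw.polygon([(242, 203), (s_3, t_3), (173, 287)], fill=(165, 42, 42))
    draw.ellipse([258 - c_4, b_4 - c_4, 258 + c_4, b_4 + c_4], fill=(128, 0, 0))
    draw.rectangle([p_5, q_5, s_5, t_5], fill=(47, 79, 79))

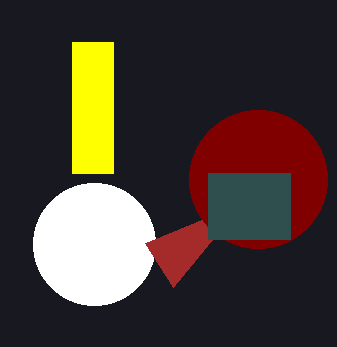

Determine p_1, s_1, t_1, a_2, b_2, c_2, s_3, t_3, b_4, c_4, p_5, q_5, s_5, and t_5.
p_1 = 72, s_1 = 113, t_1 = 173, a_2 = 94, b_2 = 244, c_2 = 61, s_3 = 145, t_3 = 243, b_4 = 179, c_4 = 69, p_5 = 208, q_5 = 173, s_5 = 290, t_5 = 239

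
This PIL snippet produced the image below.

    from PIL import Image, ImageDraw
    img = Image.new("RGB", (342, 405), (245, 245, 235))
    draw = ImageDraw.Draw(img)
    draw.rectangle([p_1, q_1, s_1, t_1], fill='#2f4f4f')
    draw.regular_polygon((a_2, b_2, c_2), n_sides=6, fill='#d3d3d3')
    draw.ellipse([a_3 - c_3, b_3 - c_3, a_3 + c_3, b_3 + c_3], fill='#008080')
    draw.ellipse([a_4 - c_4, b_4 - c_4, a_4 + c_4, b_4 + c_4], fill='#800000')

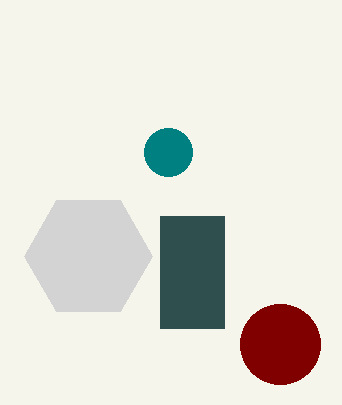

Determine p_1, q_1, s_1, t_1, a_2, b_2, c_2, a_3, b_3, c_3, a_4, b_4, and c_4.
p_1 = 160
q_1 = 216
s_1 = 224
t_1 = 328
a_2 = 88
b_2 = 256
c_2 = 64
a_3 = 168
b_3 = 152
c_3 = 24
a_4 = 280
b_4 = 344
c_4 = 40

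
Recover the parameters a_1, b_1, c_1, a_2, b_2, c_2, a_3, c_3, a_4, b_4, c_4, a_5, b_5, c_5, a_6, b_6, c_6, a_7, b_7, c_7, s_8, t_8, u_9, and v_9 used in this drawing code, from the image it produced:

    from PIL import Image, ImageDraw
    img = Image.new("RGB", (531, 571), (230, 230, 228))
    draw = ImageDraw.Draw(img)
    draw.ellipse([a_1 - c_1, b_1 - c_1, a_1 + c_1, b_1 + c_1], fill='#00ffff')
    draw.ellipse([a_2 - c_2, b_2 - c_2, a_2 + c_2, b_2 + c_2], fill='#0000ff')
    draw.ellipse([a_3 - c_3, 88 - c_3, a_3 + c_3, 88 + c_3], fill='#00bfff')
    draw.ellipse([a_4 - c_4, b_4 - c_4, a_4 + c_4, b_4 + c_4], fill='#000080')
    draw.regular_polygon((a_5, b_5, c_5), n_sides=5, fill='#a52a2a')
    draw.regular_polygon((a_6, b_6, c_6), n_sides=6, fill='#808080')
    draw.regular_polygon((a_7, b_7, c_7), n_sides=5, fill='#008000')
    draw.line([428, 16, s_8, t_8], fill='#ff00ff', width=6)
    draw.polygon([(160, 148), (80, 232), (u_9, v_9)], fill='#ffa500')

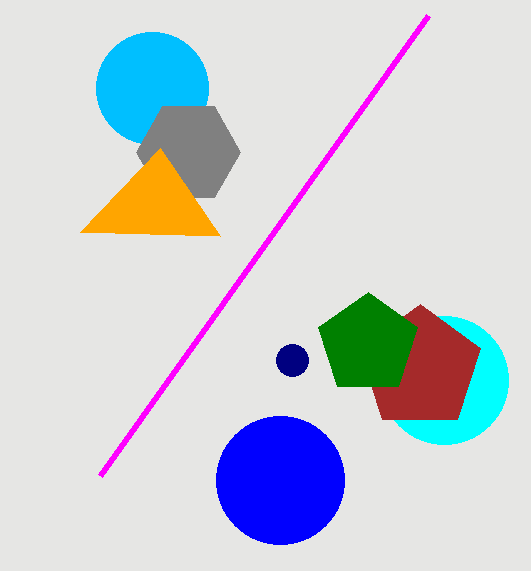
a_1 = 444
b_1 = 380
c_1 = 64
a_2 = 280
b_2 = 480
c_2 = 64
a_3 = 152
c_3 = 56
a_4 = 292
b_4 = 360
c_4 = 16
a_5 = 420
b_5 = 368
c_5 = 64
a_6 = 188
b_6 = 152
c_6 = 52
a_7 = 368
b_7 = 344
c_7 = 52
s_8 = 100
t_8 = 476
u_9 = 220
v_9 = 236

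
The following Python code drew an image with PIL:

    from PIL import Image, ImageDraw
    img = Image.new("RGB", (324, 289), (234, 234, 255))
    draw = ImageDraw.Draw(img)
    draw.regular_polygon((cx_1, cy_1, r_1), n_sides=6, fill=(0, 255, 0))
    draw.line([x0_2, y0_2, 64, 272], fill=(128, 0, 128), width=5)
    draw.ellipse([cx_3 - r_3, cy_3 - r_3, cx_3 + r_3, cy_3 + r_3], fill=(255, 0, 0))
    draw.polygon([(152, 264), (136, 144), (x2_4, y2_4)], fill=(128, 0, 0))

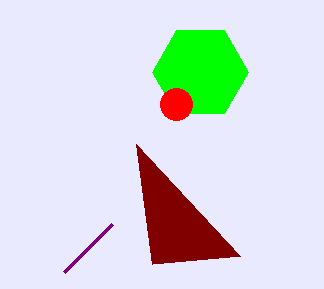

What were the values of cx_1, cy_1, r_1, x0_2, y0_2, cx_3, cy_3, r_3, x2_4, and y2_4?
cx_1 = 200, cy_1 = 72, r_1 = 48, x0_2 = 112, y0_2 = 224, cx_3 = 176, cy_3 = 104, r_3 = 16, x2_4 = 240, y2_4 = 256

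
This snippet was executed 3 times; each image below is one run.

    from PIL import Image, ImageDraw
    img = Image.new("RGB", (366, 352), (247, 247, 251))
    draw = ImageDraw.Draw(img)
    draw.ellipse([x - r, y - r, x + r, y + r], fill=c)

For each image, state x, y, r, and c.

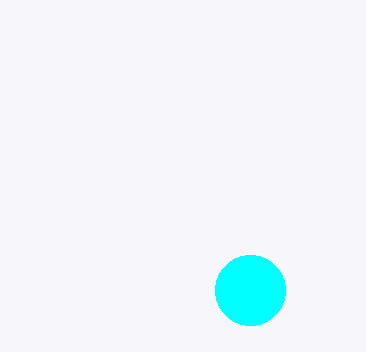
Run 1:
x = 250, y = 290, r = 35, c = 'cyan'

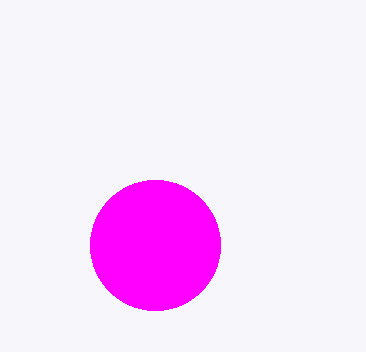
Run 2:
x = 155; y = 245; r = 65; c = 'magenta'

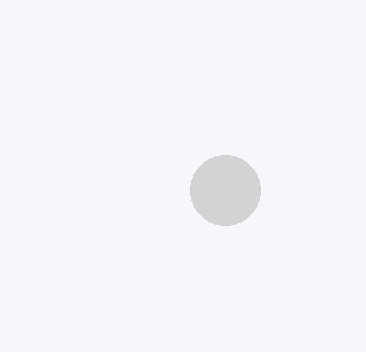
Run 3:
x = 225
y = 190
r = 35
c = 'lightgray'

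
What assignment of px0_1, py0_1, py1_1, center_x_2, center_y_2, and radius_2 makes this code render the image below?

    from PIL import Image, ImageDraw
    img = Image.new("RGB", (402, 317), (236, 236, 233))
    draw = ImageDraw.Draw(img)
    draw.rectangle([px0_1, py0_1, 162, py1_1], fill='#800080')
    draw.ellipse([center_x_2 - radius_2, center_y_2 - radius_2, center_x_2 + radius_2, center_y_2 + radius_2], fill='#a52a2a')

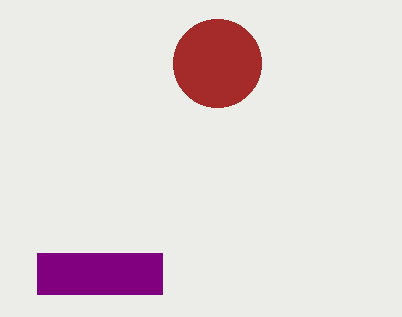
px0_1 = 37
py0_1 = 253
py1_1 = 294
center_x_2 = 217
center_y_2 = 63
radius_2 = 44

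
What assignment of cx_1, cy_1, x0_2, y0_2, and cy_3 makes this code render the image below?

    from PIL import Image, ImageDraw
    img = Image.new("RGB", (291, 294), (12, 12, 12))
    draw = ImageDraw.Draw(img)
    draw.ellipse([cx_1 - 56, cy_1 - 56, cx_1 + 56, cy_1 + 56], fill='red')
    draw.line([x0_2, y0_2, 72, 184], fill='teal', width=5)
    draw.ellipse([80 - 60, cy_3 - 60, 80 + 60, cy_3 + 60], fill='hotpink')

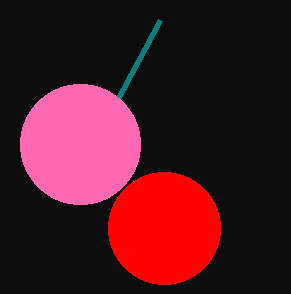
cx_1 = 164; cy_1 = 228; x0_2 = 160; y0_2 = 20; cy_3 = 144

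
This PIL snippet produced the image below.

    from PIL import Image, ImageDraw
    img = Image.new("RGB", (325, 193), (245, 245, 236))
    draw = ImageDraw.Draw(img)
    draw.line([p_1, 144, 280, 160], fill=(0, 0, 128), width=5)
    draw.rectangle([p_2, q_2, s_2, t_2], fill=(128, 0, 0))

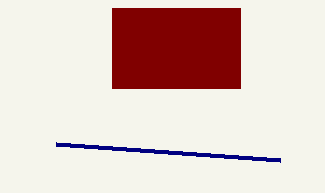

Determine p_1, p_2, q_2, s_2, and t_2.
p_1 = 56, p_2 = 112, q_2 = 8, s_2 = 240, t_2 = 88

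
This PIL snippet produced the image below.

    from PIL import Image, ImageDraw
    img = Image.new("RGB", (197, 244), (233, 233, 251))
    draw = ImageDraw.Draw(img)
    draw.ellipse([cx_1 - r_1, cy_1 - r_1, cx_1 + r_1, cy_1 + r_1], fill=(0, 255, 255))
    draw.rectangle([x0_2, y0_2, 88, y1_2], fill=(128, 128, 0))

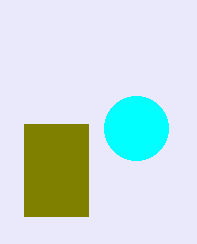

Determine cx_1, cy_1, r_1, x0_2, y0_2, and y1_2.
cx_1 = 136; cy_1 = 128; r_1 = 32; x0_2 = 24; y0_2 = 124; y1_2 = 216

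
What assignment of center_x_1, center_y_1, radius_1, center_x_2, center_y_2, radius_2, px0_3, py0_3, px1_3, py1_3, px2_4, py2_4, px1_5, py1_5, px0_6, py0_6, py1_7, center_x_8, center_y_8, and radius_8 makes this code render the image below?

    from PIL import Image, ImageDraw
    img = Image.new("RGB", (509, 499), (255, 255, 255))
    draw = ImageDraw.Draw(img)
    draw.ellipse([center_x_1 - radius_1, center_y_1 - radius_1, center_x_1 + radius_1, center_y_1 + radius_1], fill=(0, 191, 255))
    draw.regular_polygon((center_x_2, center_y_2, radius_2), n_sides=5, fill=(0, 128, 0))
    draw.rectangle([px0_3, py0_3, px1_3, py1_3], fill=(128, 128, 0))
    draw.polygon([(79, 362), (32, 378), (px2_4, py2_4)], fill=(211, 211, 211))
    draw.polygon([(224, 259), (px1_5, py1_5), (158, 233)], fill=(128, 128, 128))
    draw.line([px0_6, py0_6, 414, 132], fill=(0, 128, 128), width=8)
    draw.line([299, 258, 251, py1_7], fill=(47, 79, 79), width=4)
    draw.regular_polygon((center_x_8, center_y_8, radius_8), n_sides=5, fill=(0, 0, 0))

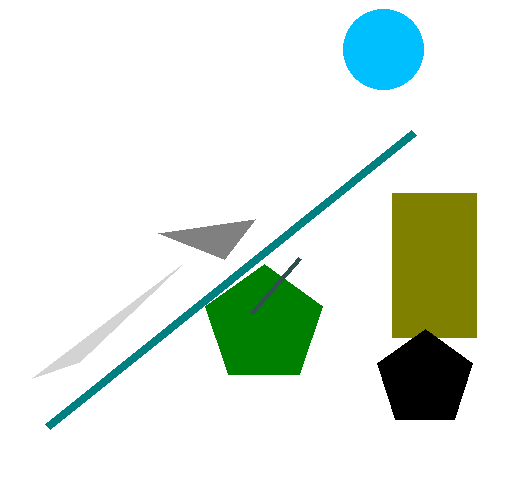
center_x_1 = 383; center_y_1 = 49; radius_1 = 40; center_x_2 = 264; center_y_2 = 325; radius_2 = 61; px0_3 = 392; py0_3 = 193; px1_3 = 476; py1_3 = 337; px2_4 = 181; py2_4 = 265; px1_5 = 255; py1_5 = 219; px0_6 = 48; py0_6 = 426; py1_7 = 313; center_x_8 = 425; center_y_8 = 379; radius_8 = 50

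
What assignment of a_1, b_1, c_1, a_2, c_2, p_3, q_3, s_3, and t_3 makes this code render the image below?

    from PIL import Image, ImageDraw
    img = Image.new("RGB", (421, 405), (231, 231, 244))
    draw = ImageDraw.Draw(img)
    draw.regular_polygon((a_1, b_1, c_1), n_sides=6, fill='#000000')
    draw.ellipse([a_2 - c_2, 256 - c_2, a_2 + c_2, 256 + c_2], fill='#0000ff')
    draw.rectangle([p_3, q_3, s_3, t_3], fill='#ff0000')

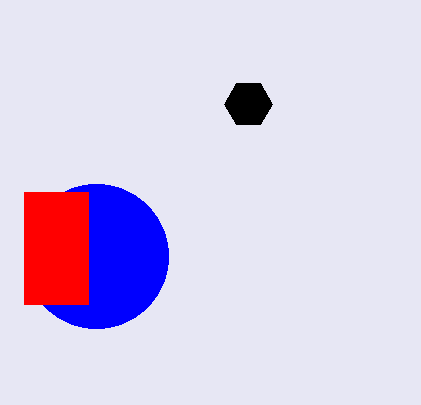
a_1 = 248; b_1 = 104; c_1 = 24; a_2 = 96; c_2 = 72; p_3 = 24; q_3 = 192; s_3 = 88; t_3 = 304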